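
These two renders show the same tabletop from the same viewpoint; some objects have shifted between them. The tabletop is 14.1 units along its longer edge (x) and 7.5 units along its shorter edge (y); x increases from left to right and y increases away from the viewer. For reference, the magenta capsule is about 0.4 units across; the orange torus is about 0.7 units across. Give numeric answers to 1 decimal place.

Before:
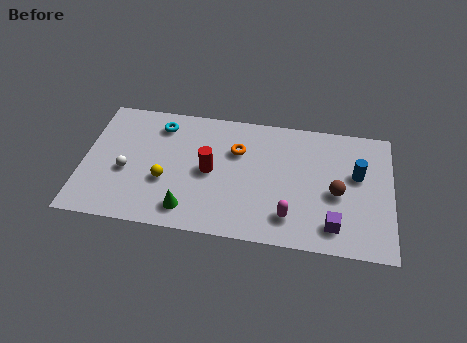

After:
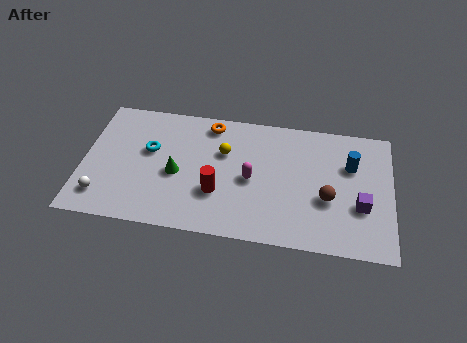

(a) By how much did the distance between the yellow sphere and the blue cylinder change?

-3.1

The distance was about 8.9 in the first image and 5.8 in the second, so they moved 3.1 units closer together.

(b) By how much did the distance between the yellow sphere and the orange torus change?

-2.2

Before: roughly 3.9 units apart; after: 1.7. That's 2.2 units closer together.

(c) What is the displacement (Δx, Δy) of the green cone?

(-0.6, 2.0)

From the two frames, the green cone sits at roughly (4.9, 1.3) before and (4.3, 3.3) after.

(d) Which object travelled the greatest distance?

the yellow sphere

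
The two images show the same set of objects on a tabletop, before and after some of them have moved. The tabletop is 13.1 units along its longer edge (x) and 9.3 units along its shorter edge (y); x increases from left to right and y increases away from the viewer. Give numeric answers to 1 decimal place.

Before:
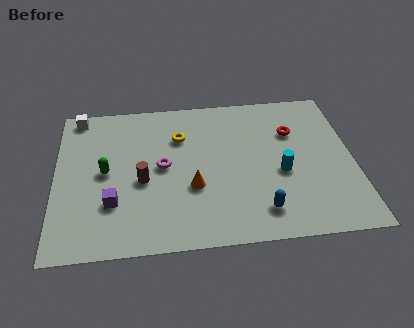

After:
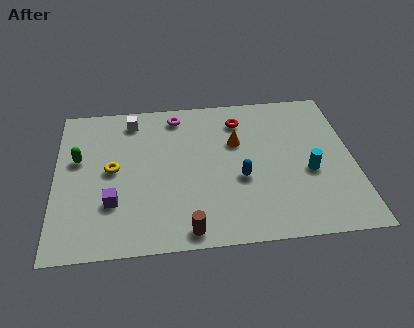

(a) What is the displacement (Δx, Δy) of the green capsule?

(-1.2, 0.9)

From the two frames, the green capsule sits at roughly (2.2, 4.7) before and (1.0, 5.6) after.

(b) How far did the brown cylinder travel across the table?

3.6

The brown cylinder was near (3.8, 4.0) before and (5.7, 0.9) after, so it travelled √(1.9² + 3.1²) ≈ 3.6 units.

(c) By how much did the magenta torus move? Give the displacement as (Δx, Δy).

(0.7, 3.2)

From the two frames, the magenta torus sits at roughly (4.7, 4.8) before and (5.4, 8.0) after.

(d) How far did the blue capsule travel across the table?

2.2

From (8.9, 1.7) to (8.1, 3.7), the blue capsule covered √(0.8² + 2.0²) ≈ 2.2 units.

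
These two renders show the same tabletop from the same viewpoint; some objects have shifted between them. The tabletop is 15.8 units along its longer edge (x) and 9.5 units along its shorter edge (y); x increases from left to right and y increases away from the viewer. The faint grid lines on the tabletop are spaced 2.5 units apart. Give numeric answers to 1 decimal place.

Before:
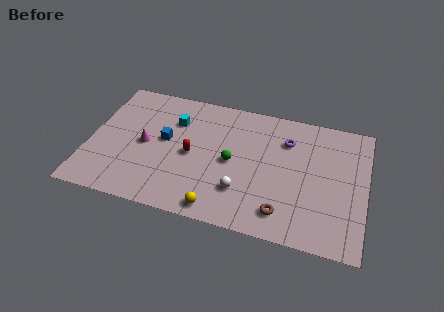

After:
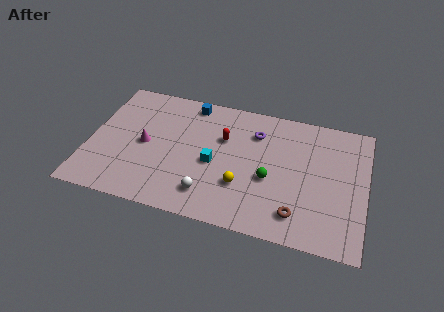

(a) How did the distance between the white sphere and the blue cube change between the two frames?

+1.4

The distance was about 5.3 in the first image and 6.7 in the second, so they moved 1.4 units further apart.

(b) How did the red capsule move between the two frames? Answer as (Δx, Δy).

(1.7, 1.7)

The red capsule started near (5.9, 4.5) and ended near (7.6, 6.2).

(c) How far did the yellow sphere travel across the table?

2.3

The yellow sphere moved from about (7.7, 1.0) to (8.9, 3.0), a distance of √(1.2² + 2.0²) ≈ 2.3.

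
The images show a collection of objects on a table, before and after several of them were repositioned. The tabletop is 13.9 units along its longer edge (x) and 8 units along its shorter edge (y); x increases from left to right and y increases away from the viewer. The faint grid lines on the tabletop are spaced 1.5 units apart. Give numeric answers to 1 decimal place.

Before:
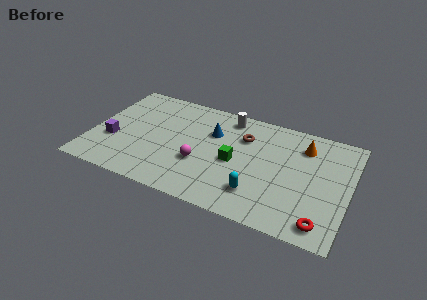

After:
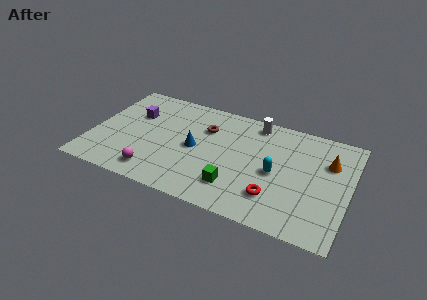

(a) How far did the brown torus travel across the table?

2.1

From (8.1, 5.7) to (6.0, 5.6), the brown torus covered √(2.1² + 0.1²) ≈ 2.1 units.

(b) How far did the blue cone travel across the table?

1.7

The blue cone moved from about (6.4, 5.4) to (5.6, 3.9), a distance of √(0.8² + 1.5²) ≈ 1.7.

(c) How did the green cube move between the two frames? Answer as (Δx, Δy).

(0.2, -1.8)

From the two frames, the green cube sits at roughly (7.8, 3.7) before and (8.0, 1.9) after.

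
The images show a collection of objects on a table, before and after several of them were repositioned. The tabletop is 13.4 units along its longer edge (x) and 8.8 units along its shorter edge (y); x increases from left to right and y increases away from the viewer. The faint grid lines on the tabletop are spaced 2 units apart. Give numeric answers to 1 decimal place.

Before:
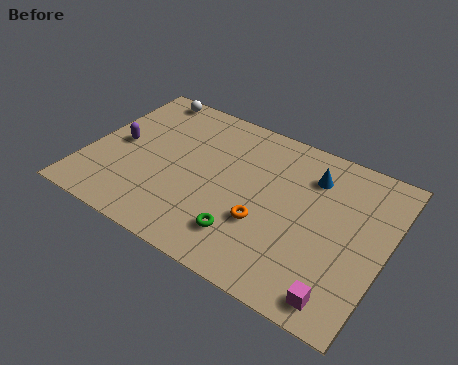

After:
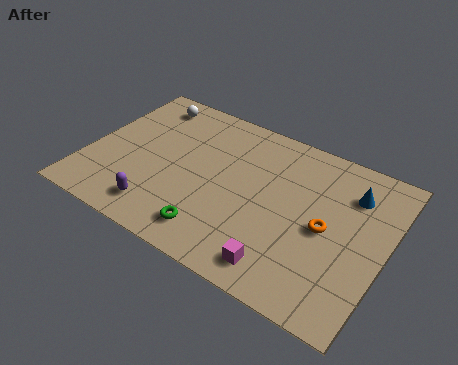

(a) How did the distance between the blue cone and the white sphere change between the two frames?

+1.5

They were about 8.1 units apart before and 9.6 after — 1.5 units further apart.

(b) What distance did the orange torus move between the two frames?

2.8

From (8.2, 3.1) to (10.8, 4.2), the orange torus covered √(2.6² + 1.1²) ≈ 2.8 units.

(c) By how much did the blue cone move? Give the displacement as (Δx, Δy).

(1.8, -0.1)

The blue cone was at about (9.8, 6.7) and moved to about (11.6, 6.6).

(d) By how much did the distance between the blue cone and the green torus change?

+2.2

Before: roughly 5.2 units apart; after: 7.4. That's 2.2 units further apart.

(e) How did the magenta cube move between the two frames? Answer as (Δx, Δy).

(-2.6, 0.2)

The magenta cube started near (11.9, 1.1) and ended near (9.3, 1.3).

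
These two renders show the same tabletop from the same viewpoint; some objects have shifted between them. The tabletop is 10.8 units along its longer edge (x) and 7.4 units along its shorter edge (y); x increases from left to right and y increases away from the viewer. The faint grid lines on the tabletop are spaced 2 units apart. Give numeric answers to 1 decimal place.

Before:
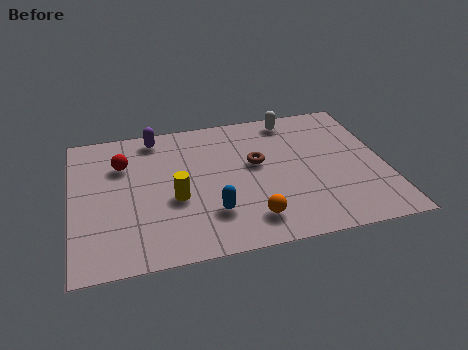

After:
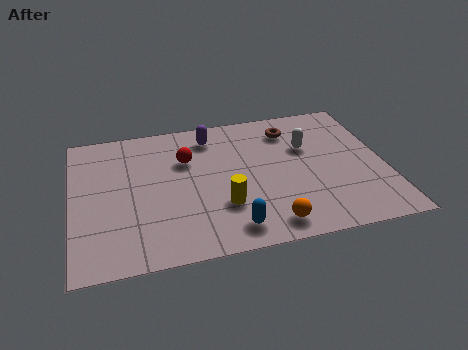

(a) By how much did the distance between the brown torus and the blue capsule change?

+2.5

They were about 2.9 units apart before and 5.4 after — 2.5 units further apart.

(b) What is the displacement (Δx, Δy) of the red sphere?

(2.2, -0.2)

The red sphere started near (1.8, 5.2) and ended near (4.0, 5.0).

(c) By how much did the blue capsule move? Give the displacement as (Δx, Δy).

(0.6, -0.9)

From the two frames, the blue capsule sits at roughly (4.7, 2.0) before and (5.3, 1.1) after.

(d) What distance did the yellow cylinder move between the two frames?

1.7

The yellow cylinder was near (3.5, 3.0) before and (5.1, 2.3) after, so it travelled √(1.6² + 0.7²) ≈ 1.7 units.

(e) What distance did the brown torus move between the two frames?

2.1

The brown torus moved from about (6.4, 4.3) to (7.7, 5.9), a distance of √(1.3² + 1.6²) ≈ 2.1.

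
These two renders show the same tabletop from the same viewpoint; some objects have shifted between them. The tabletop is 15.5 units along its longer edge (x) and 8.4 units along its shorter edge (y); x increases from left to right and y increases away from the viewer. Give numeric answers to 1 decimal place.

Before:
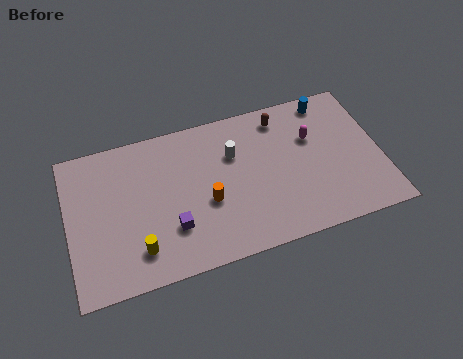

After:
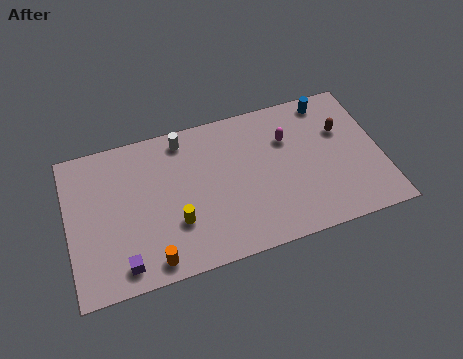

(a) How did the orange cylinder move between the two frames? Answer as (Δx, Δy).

(-2.9, -2.4)

The orange cylinder started near (6.8, 3.4) and ended near (3.9, 1.0).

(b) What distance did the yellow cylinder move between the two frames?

2.1

The yellow cylinder moved from about (3.3, 1.8) to (5.2, 2.7), a distance of √(1.9² + 0.9²) ≈ 2.1.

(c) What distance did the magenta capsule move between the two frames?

1.2

The magenta capsule was near (12.2, 5.5) before and (11.0, 5.8) after, so it travelled √(1.2² + 0.3²) ≈ 1.2 units.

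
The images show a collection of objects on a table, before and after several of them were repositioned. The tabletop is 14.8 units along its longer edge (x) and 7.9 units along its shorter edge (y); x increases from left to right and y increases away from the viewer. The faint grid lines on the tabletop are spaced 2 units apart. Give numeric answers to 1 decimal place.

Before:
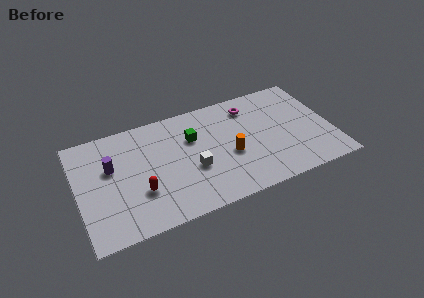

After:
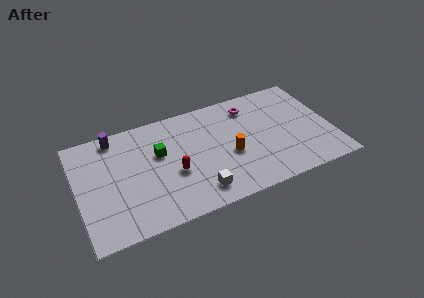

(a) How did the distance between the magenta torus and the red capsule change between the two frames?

-2.0

The distance was about 7.8 in the first image and 5.8 in the second, so they moved 2.0 units closer together.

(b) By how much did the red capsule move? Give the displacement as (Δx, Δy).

(2.0, 0.6)

From the two frames, the red capsule sits at roughly (3.5, 2.6) before and (5.5, 3.2) after.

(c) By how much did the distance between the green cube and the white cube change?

+1.8

The distance was about 2.2 in the first image and 4.0 in the second, so they moved 1.8 units further apart.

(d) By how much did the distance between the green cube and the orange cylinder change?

+1.5

Before: roughly 2.8 units apart; after: 4.3. That's 1.5 units further apart.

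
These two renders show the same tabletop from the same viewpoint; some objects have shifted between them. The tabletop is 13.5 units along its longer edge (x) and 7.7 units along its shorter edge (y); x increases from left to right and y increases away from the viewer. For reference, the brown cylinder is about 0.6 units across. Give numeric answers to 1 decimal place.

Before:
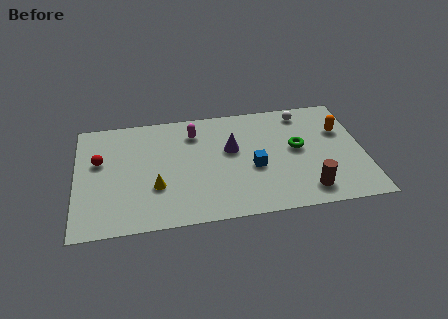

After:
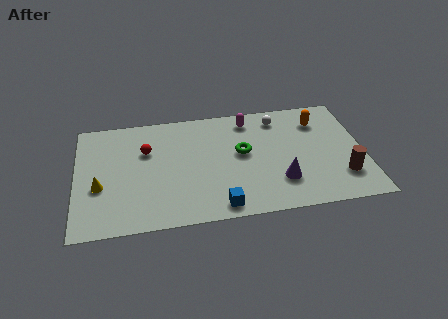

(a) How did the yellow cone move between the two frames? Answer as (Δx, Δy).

(-2.6, 0.4)

The yellow cone was at about (3.7, 2.6) and moved to about (1.1, 3.0).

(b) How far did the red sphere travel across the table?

2.2

From (1.1, 4.7) to (3.3, 5.1), the red sphere covered √(2.2² + 0.4²) ≈ 2.2 units.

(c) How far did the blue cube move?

2.9

The blue cube was near (8.3, 3.2) before and (6.6, 0.9) after, so it travelled √(1.7² + 2.3²) ≈ 2.9 units.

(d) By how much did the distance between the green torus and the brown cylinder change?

+2.2

The distance was about 2.9 in the first image and 5.1 in the second, so they moved 2.2 units further apart.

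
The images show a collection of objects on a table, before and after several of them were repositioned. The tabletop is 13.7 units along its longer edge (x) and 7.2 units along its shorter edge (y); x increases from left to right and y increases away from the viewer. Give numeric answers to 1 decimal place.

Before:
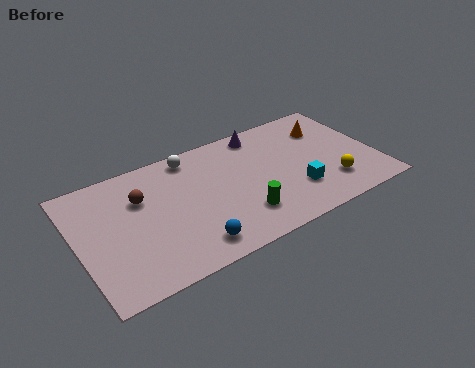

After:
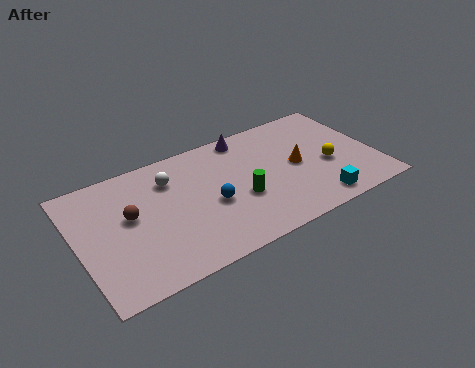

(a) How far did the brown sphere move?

1.0

The brown sphere was near (3.0, 4.9) before and (2.4, 4.1) after, so it travelled √(0.6² + 0.8²) ≈ 1.0 units.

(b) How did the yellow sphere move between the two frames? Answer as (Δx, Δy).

(0.1, 1.2)

From the two frames, the yellow sphere sits at roughly (11.4, 1.8) before and (11.5, 3.0) after.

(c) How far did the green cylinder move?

1.0

From (7.2, 1.8) to (7.3, 2.8), the green cylinder covered √(0.1² + 1.0²) ≈ 1.0 units.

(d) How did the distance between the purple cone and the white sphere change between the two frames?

+0.5

Before: roughly 3.3 units apart; after: 3.8. That's 0.5 units further apart.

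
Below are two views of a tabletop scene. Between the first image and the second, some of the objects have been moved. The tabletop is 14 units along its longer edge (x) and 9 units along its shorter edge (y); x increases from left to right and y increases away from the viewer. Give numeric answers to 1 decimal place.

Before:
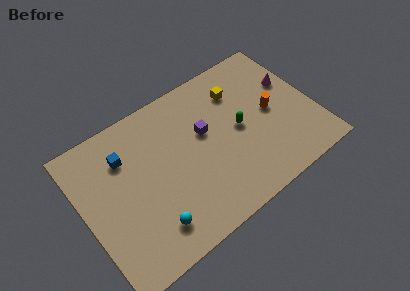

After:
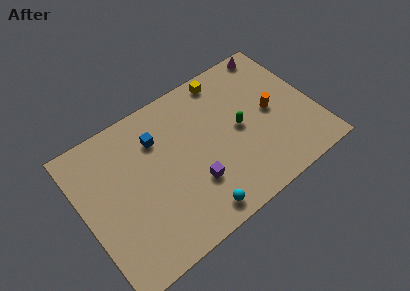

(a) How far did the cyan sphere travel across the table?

2.7

The cyan sphere moved from about (3.5, 1.8) to (6.1, 1.1), a distance of √(2.6² + 0.7²) ≈ 2.7.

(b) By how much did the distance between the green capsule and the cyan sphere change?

-1.8

They were about 6.6 units apart before and 4.8 after — 1.8 units closer together.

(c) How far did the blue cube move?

2.0

The blue cube was near (2.8, 6.6) before and (4.8, 6.6) after, so it travelled √(2.0² + 0.0²) ≈ 2.0 units.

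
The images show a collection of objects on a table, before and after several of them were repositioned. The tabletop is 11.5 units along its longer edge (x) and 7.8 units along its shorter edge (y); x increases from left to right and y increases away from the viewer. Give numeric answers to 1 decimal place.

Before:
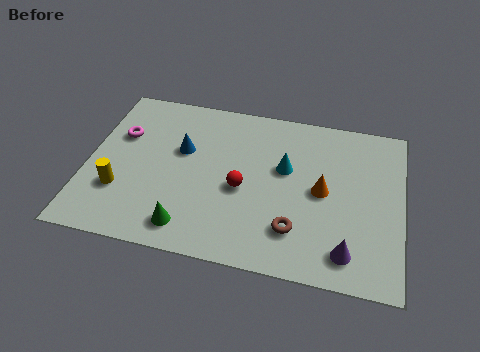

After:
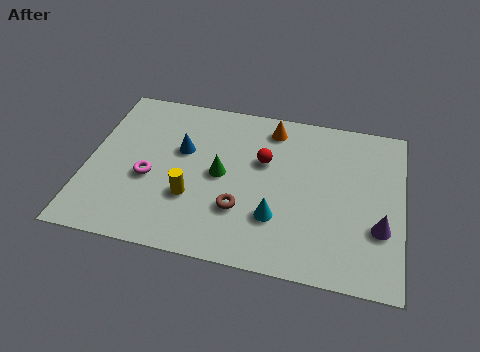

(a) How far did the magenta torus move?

2.2

From (1.1, 5.1) to (2.3, 3.2), the magenta torus covered √(1.2² + 1.9²) ≈ 2.2 units.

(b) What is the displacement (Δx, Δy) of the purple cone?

(1.1, 1.3)

The purple cone started near (9.6, 1.3) and ended near (10.7, 2.6).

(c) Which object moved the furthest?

the orange cone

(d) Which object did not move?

the blue cone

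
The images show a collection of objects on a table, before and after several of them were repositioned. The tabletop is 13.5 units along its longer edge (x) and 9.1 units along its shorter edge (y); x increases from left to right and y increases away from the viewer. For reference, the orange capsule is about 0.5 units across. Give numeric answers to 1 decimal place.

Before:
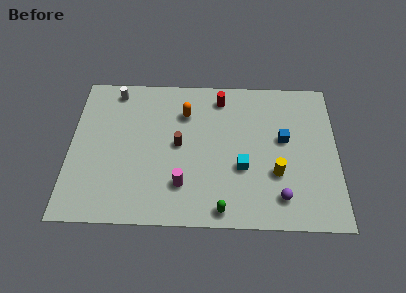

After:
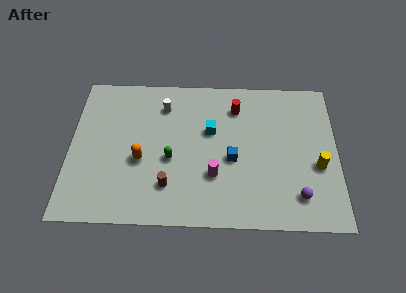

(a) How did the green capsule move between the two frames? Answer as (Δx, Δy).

(-2.6, 2.9)

The green capsule started near (7.7, 0.9) and ended near (5.1, 3.8).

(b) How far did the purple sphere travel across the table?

0.9

From (10.6, 1.7) to (11.5, 1.8), the purple sphere covered √(0.9² + 0.1²) ≈ 0.9 units.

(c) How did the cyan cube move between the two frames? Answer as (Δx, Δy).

(-1.6, 2.2)

The cyan cube started near (8.7, 3.4) and ended near (7.1, 5.6).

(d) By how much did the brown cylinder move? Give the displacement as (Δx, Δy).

(-0.5, -2.5)

The brown cylinder started near (5.5, 4.7) and ended near (5.0, 2.2).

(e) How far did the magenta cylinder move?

1.7

From (5.7, 2.3) to (7.3, 2.9), the magenta cylinder covered √(1.6² + 0.6²) ≈ 1.7 units.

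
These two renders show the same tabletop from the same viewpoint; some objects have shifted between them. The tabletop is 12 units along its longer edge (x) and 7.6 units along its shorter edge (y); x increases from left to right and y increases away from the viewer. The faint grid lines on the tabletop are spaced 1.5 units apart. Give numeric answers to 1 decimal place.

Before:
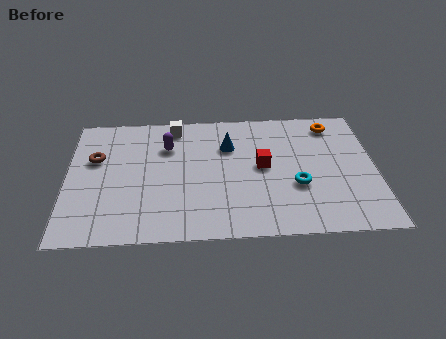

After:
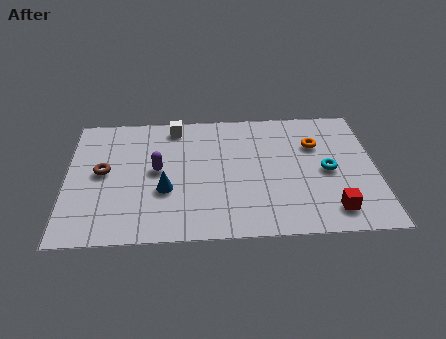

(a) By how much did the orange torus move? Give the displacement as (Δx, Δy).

(-0.7, -1.2)

The orange torus started near (10.4, 6.4) and ended near (9.7, 5.2).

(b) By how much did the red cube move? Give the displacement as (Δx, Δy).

(2.6, -2.7)

The red cube started near (7.6, 4.0) and ended near (10.2, 1.3).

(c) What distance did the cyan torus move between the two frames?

1.4

The cyan torus moved from about (8.9, 2.8) to (10.1, 3.6), a distance of √(1.2² + 0.8²) ≈ 1.4.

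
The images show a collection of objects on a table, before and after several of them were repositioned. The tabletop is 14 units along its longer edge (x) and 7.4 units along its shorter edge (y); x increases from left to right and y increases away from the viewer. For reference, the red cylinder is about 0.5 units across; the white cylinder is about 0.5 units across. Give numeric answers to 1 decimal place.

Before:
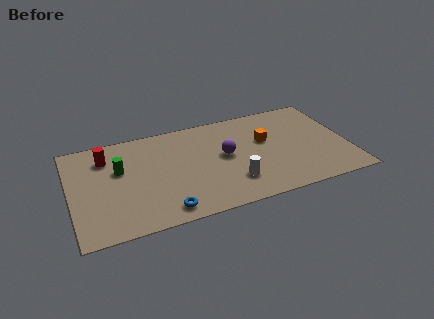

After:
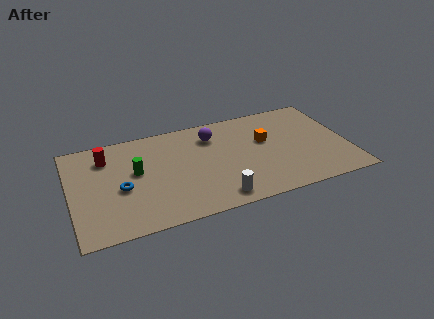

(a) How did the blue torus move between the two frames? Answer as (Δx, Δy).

(-2.0, 2.2)

The blue torus started near (4.5, 1.0) and ended near (2.5, 3.2).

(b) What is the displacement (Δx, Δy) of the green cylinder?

(0.8, -0.4)

The green cylinder started near (2.5, 4.6) and ended near (3.3, 4.2).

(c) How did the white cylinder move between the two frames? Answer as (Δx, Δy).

(-0.9, -0.9)

From the two frames, the white cylinder sits at roughly (8.0, 1.9) before and (7.1, 1.0) after.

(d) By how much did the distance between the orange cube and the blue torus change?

+1.1

They were about 6.4 units apart before and 7.5 after — 1.1 units further apart.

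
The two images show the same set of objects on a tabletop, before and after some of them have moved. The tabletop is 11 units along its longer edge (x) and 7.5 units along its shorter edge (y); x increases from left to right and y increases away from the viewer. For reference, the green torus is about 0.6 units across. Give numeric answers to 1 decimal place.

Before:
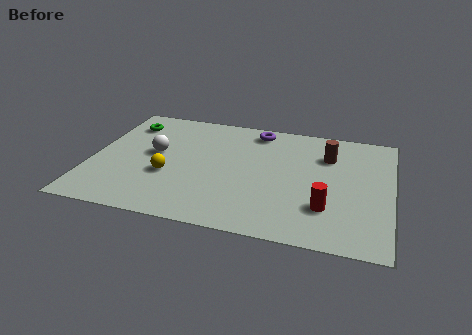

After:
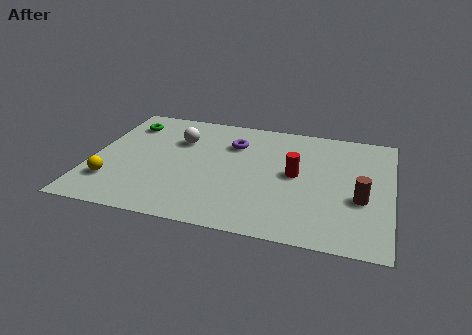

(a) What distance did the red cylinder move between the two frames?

2.2

The red cylinder was near (8.7, 2.1) before and (7.5, 3.9) after, so it travelled √(1.2² + 1.8²) ≈ 2.2 units.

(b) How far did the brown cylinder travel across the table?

2.8

The brown cylinder moved from about (8.6, 5.4) to (9.9, 2.9), a distance of √(1.3² + 2.5²) ≈ 2.8.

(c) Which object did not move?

the green torus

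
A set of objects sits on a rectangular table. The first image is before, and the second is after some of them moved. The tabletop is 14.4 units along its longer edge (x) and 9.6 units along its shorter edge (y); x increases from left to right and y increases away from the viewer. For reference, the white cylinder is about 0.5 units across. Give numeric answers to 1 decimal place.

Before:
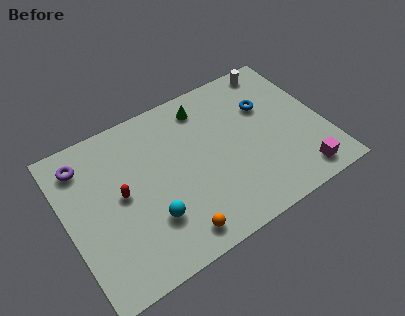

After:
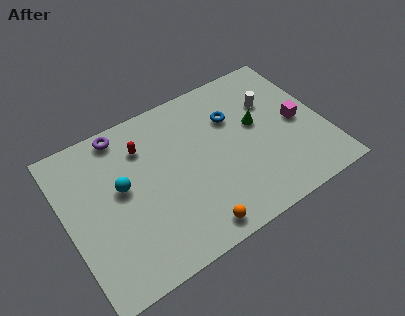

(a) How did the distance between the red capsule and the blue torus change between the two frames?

-3.6

Before: roughly 8.6 units apart; after: 5.0. That's 3.6 units closer together.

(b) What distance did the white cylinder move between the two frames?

2.2

The white cylinder moved from about (12.5, 8.6) to (11.8, 6.5), a distance of √(0.7² + 2.1²) ≈ 2.2.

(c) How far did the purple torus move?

2.4

The purple torus moved from about (1.3, 7.8) to (3.6, 8.6), a distance of √(2.3² + 0.8²) ≈ 2.4.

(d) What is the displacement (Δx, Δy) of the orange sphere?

(1.0, -0.2)

The orange sphere was at about (5.4, 1.3) and moved to about (6.4, 1.1).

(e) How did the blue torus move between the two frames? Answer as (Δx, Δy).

(-1.9, 0.2)

The blue torus started near (11.5, 6.4) and ended near (9.6, 6.6).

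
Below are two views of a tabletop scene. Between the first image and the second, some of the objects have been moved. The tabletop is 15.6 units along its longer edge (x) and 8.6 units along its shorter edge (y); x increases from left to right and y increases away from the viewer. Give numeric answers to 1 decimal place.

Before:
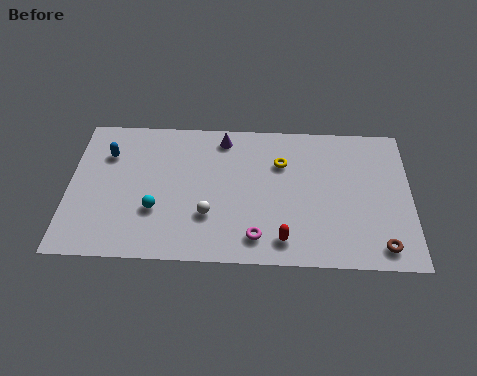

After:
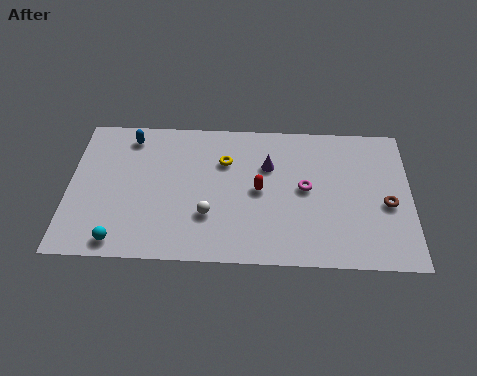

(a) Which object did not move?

the white sphere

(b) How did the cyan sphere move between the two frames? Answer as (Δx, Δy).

(-1.6, -1.9)

From the two frames, the cyan sphere sits at roughly (4.0, 2.9) before and (2.4, 1.0) after.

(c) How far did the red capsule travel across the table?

3.1

The red capsule was near (9.8, 1.4) before and (8.7, 4.3) after, so it travelled √(1.1² + 2.9²) ≈ 3.1 units.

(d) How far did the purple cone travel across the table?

2.6

The purple cone was near (7.0, 7.4) before and (9.1, 5.8) after, so it travelled √(2.1² + 1.6²) ≈ 2.6 units.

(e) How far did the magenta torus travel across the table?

3.7

The magenta torus was near (8.6, 1.5) before and (10.8, 4.5) after, so it travelled √(2.2² + 3.0²) ≈ 3.7 units.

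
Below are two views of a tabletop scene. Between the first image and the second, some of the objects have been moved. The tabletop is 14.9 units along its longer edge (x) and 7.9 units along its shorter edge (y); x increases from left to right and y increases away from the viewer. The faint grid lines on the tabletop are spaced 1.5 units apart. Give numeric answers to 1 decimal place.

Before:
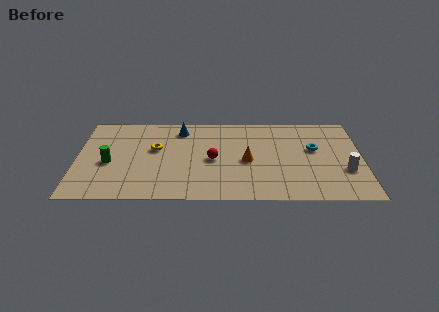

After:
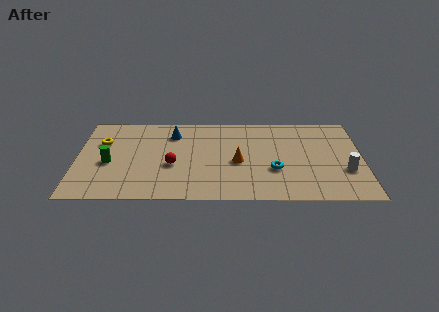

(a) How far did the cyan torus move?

2.8

From (12.4, 4.7) to (10.3, 2.8), the cyan torus covered √(2.1² + 1.9²) ≈ 2.8 units.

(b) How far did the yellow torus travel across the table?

2.9

The yellow torus moved from about (4.1, 4.7) to (1.3, 5.3), a distance of √(2.8² + 0.6²) ≈ 2.9.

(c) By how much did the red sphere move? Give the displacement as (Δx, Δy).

(-2.1, -0.5)

From the two frames, the red sphere sits at roughly (7.1, 3.7) before and (5.0, 3.2) after.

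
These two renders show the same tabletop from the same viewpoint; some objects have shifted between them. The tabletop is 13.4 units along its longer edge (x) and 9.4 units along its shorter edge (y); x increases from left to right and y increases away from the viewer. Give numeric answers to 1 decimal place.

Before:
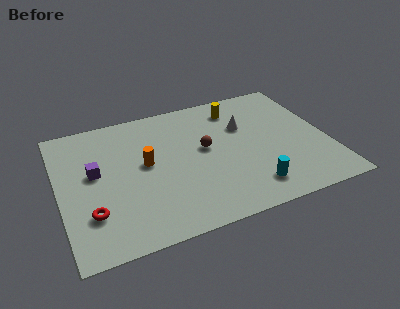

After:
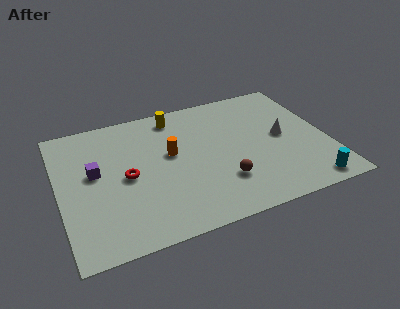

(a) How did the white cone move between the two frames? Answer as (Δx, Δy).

(1.8, -1.4)

The white cone started near (9.4, 6.2) and ended near (11.2, 4.8).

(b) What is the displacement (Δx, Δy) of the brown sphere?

(0.6, -2.6)

The brown sphere was at about (7.3, 5.2) and moved to about (7.9, 2.6).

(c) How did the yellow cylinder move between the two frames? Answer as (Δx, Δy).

(-3.1, 0.4)

From the two frames, the yellow cylinder sits at roughly (9.2, 7.7) before and (6.1, 8.1) after.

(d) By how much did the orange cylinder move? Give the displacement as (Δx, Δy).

(1.3, 0.3)

The orange cylinder was at about (4.3, 5.1) and moved to about (5.6, 5.4).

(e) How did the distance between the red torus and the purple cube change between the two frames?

-1.0

They were about 2.7 units apart before and 1.7 after — 1.0 units closer together.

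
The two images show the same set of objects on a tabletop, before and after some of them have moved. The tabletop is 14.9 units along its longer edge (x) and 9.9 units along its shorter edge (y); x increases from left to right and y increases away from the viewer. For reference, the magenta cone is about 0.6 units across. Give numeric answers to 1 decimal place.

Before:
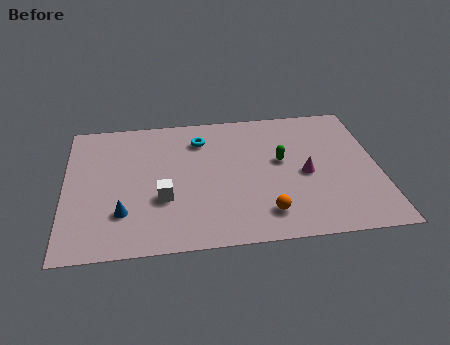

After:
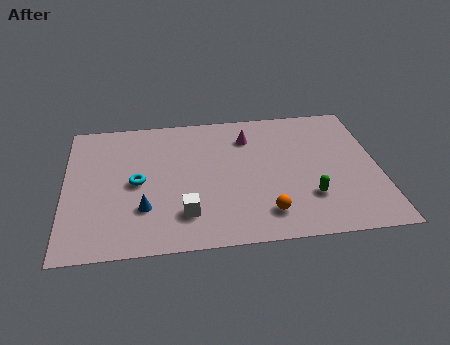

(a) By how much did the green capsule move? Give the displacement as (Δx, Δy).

(1.2, -2.8)

The green capsule started near (10.3, 5.6) and ended near (11.5, 2.8).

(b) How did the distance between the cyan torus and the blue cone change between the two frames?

-4.4

The distance was about 6.3 in the first image and 1.9 in the second, so they moved 4.4 units closer together.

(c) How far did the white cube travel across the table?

1.6

The white cube was near (4.6, 3.5) before and (5.6, 2.3) after, so it travelled √(1.0² + 1.2²) ≈ 1.6 units.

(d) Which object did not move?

the orange sphere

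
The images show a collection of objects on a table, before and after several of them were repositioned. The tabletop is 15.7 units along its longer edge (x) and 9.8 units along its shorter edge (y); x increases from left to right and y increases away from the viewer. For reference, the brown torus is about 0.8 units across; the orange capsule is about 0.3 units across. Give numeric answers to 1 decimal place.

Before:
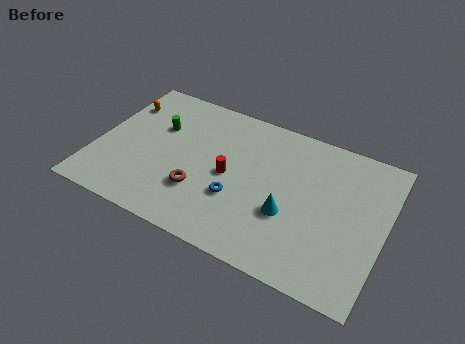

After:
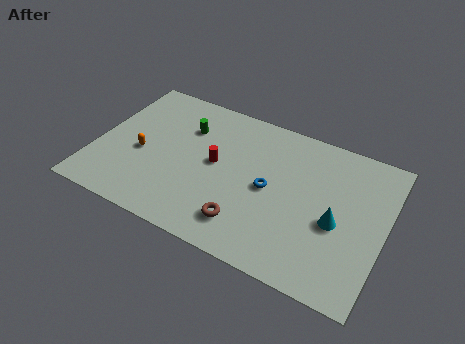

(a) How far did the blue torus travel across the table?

2.1

The blue torus moved from about (7.9, 3.4) to (9.5, 4.8), a distance of √(1.6² + 1.4²) ≈ 2.1.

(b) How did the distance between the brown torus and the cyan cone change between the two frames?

+0.3

Before: roughly 4.8 units apart; after: 5.1. That's 0.3 units further apart.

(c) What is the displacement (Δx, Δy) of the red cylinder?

(-0.8, 0.5)

From the two frames, the red cylinder sits at roughly (7.3, 4.7) before and (6.5, 5.2) after.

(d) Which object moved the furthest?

the orange capsule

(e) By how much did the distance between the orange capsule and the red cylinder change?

-2.8

Before: roughly 6.9 units apart; after: 4.1. That's 2.8 units closer together.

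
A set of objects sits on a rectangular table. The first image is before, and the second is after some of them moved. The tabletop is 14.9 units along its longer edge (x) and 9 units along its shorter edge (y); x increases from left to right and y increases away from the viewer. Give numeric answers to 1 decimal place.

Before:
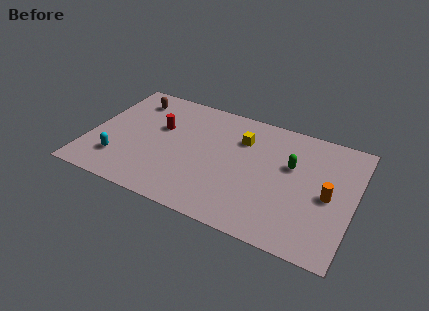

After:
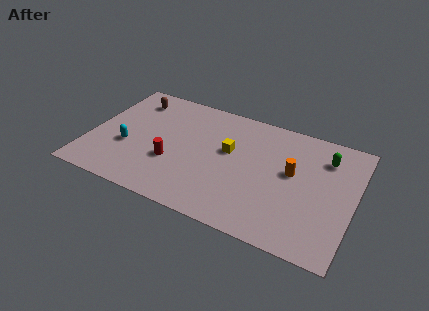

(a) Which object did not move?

the brown capsule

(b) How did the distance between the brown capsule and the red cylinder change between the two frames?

+2.5

The distance was about 2.5 in the first image and 5.0 in the second, so they moved 2.5 units further apart.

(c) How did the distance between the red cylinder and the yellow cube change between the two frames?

-1.0

The distance was about 4.7 in the first image and 3.7 in the second, so they moved 1.0 units closer together.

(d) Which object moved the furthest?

the red cylinder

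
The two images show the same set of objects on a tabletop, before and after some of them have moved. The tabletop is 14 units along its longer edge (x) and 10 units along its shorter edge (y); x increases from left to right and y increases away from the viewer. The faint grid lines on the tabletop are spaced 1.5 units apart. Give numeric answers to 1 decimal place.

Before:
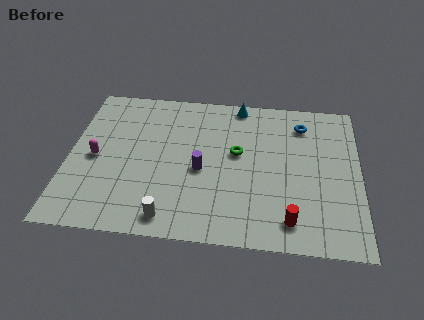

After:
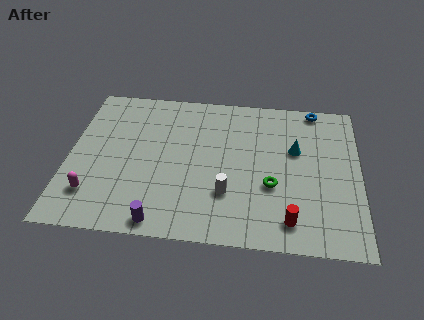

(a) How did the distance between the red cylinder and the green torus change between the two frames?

-2.6

They were about 4.9 units apart before and 2.3 after — 2.6 units closer together.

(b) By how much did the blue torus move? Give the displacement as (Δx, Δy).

(0.6, 1.2)

The blue torus started near (11.2, 8.0) and ended near (11.8, 9.2).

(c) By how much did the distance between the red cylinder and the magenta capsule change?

-0.5

The distance was about 9.9 in the first image and 9.4 in the second, so they moved 0.5 units closer together.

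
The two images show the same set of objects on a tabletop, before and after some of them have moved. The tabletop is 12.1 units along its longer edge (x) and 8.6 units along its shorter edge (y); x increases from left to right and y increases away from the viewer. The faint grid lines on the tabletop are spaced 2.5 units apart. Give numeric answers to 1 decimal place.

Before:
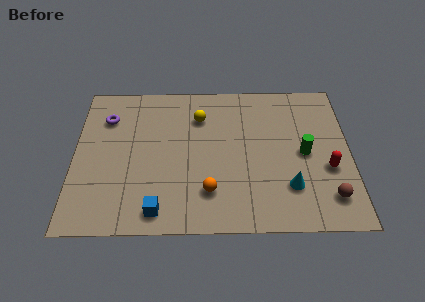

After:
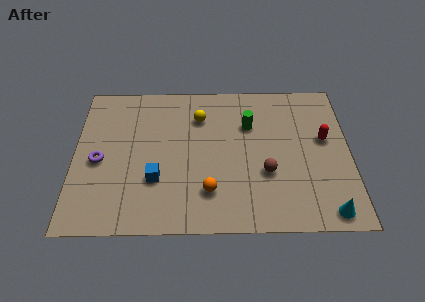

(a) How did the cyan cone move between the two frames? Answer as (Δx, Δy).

(1.6, -1.4)

From the two frames, the cyan cone sits at roughly (9.4, 2.3) before and (11.0, 0.9) after.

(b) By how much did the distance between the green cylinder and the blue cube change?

-2.0

Before: roughly 7.1 units apart; after: 5.1. That's 2.0 units closer together.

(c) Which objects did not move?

the orange sphere and the yellow sphere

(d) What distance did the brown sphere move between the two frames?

3.0

The brown sphere moved from about (11.1, 1.7) to (8.4, 3.1), a distance of √(2.7² + 1.4²) ≈ 3.0.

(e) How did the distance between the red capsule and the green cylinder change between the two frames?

+2.1

They were about 1.3 units apart before and 3.4 after — 2.1 units further apart.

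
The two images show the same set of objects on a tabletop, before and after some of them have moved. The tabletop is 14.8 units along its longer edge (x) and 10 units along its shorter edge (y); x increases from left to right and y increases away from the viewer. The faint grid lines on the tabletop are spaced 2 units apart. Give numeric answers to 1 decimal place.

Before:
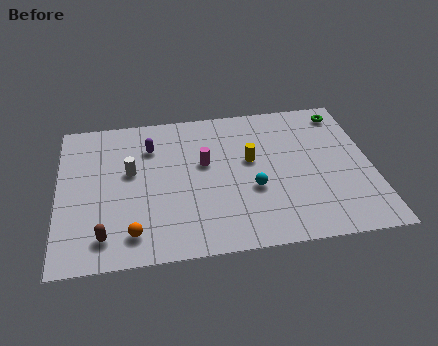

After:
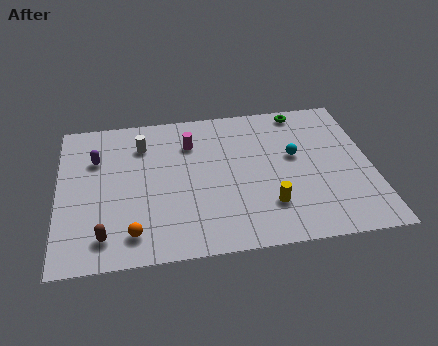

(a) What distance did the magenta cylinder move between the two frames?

1.6

The magenta cylinder was near (6.9, 5.9) before and (6.3, 7.4) after, so it travelled √(0.6² + 1.5²) ≈ 1.6 units.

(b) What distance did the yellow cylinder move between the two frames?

3.3

The yellow cylinder moved from about (9.1, 5.8) to (9.8, 2.6), a distance of √(0.7² + 3.2²) ≈ 3.3.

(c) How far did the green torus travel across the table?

2.0

The green torus was near (13.7, 8.6) before and (11.7, 9.0) after, so it travelled √(2.0² + 0.4²) ≈ 2.0 units.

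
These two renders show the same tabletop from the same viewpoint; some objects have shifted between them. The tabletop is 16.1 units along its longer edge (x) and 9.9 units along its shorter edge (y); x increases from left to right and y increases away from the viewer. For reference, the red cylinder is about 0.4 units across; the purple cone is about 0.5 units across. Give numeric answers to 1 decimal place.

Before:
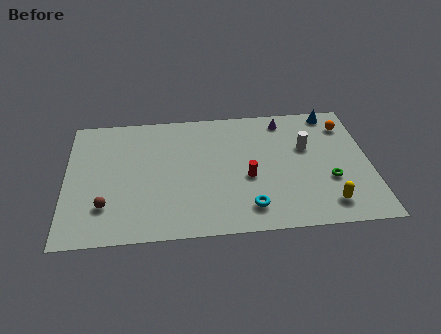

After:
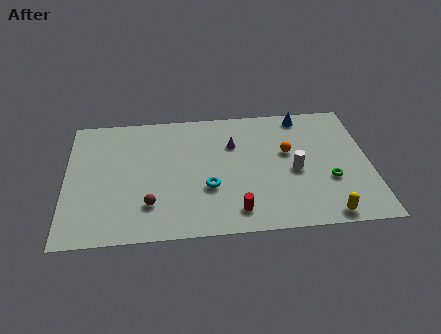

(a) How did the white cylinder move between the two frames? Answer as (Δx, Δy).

(-0.7, -1.8)

The white cylinder was at about (12.8, 6.2) and moved to about (12.1, 4.4).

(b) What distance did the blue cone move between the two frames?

1.6

From (14.3, 8.9) to (12.7, 8.8), the blue cone covered √(1.6² + 0.1²) ≈ 1.6 units.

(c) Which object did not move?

the green torus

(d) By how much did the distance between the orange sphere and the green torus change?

-1.2

The distance was about 4.4 in the first image and 3.2 in the second, so they moved 1.2 units closer together.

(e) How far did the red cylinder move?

2.6

The red cylinder moved from about (9.6, 4.1) to (8.9, 1.6), a distance of √(0.7² + 2.5²) ≈ 2.6.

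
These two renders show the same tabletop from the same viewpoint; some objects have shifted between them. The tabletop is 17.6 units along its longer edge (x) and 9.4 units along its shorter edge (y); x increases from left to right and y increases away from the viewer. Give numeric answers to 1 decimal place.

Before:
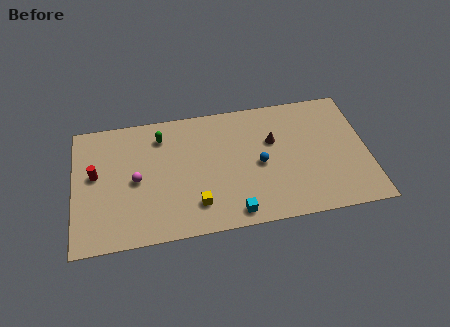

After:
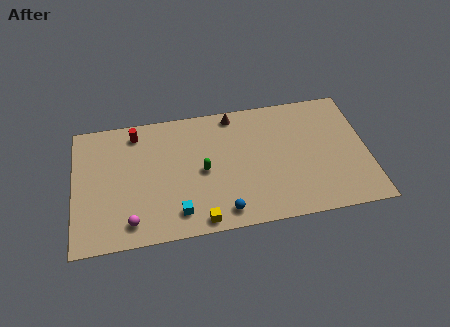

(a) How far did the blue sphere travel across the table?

3.9

The blue sphere was near (11.1, 4.4) before and (8.8, 1.3) after, so it travelled √(2.3² + 3.1²) ≈ 3.9 units.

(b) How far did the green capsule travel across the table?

3.8

The green capsule was near (5.3, 7.5) before and (7.7, 4.5) after, so it travelled √(2.4² + 3.0²) ≈ 3.8 units.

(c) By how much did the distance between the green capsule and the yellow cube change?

-2.1

Before: roughly 5.7 units apart; after: 3.6. That's 2.1 units closer together.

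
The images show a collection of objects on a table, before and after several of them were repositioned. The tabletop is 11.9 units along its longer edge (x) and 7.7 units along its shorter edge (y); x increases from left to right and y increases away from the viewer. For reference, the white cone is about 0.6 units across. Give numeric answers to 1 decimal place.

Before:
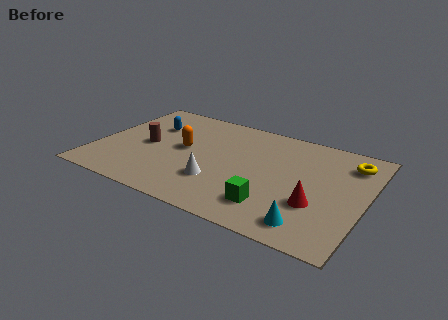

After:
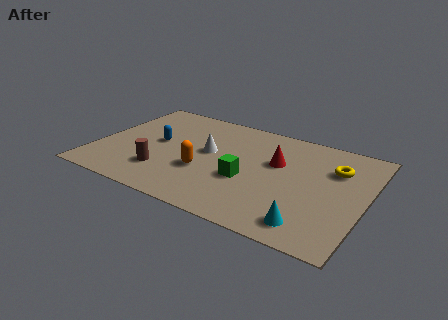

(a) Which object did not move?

the cyan cone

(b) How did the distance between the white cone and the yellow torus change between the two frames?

-1.0

Before: roughly 6.6 units apart; after: 5.6. That's 1.0 units closer together.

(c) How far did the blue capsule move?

1.3

The blue capsule moved from about (2.1, 5.3) to (2.6, 4.1), a distance of √(0.5² + 1.2²) ≈ 1.3.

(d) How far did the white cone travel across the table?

2.1

From (5.6, 2.3) to (4.9, 4.3), the white cone covered √(0.7² + 2.0²) ≈ 2.1 units.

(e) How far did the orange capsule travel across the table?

1.7

From (3.8, 4.1) to (4.9, 2.8), the orange capsule covered √(1.1² + 1.3²) ≈ 1.7 units.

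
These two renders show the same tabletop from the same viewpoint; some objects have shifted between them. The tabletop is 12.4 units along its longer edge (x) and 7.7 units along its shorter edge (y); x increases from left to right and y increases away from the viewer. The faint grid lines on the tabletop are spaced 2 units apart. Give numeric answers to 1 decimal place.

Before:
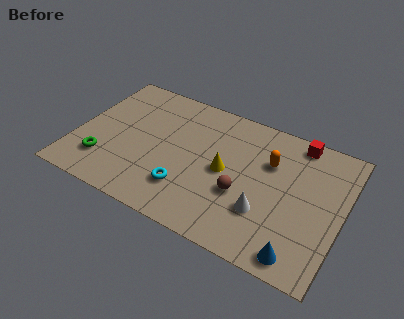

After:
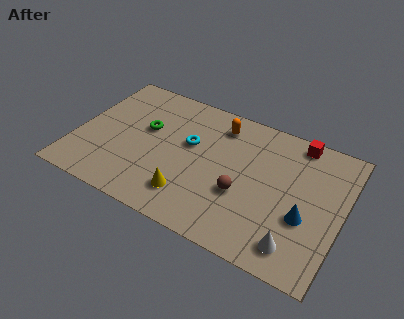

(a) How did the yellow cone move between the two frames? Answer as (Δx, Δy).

(-1.4, -2.1)

The yellow cone started near (7.0, 3.8) and ended near (5.6, 1.7).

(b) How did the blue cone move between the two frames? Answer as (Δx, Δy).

(0.0, 2.0)

The blue cone started near (10.8, 0.9) and ended near (10.8, 2.9).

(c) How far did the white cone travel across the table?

1.9

The white cone moved from about (9.0, 2.4) to (10.6, 1.3), a distance of √(1.6² + 1.1²) ≈ 1.9.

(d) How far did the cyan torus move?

2.6

From (5.4, 2.0) to (5.2, 4.6), the cyan torus covered √(0.2² + 2.6²) ≈ 2.6 units.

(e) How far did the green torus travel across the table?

3.1

From (1.5, 1.9) to (3.1, 4.6), the green torus covered √(1.6² + 2.7²) ≈ 3.1 units.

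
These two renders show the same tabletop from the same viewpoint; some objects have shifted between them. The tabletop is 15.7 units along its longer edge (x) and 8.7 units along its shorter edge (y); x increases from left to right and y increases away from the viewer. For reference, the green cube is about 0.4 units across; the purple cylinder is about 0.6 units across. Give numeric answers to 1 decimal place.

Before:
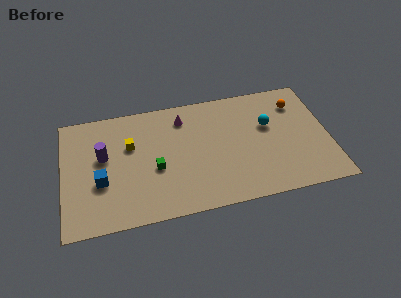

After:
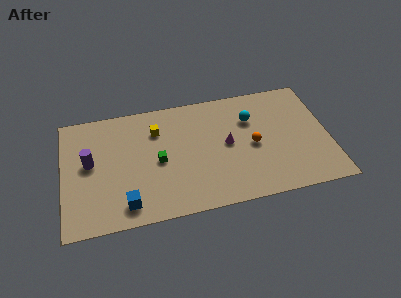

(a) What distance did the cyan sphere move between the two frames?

1.2

The cyan sphere was near (12.2, 5.4) before and (11.2, 6.1) after, so it travelled √(1.0² + 0.7²) ≈ 1.2 units.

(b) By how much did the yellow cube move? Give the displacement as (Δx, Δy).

(1.6, 0.8)

The yellow cube was at about (4.0, 5.6) and moved to about (5.6, 6.4).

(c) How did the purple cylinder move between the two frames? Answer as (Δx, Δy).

(-0.8, -0.3)

From the two frames, the purple cylinder sits at roughly (2.4, 5.1) before and (1.6, 4.8) after.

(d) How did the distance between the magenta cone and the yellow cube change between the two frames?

+1.0

The distance was about 3.5 in the first image and 4.5 in the second, so they moved 1.0 units further apart.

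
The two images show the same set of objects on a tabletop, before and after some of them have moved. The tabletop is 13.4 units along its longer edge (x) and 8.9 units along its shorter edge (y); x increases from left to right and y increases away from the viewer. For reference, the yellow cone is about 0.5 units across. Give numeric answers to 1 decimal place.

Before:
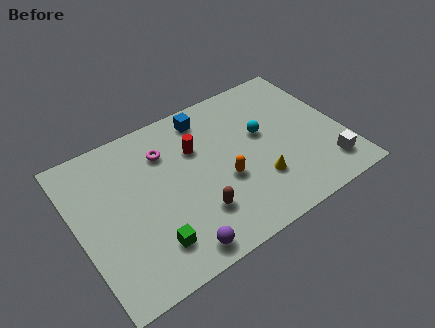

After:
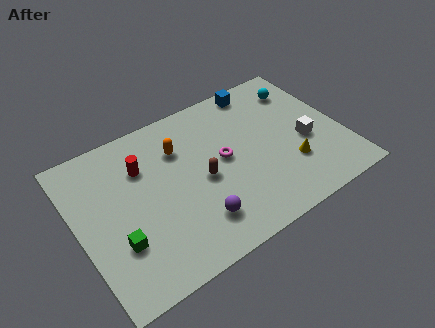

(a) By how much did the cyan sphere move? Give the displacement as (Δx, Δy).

(2.4, 1.8)

The cyan sphere started near (9.5, 5.2) and ended near (11.9, 7.0).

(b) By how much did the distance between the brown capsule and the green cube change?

+2.2

They were about 2.5 units apart before and 4.7 after — 2.2 units further apart.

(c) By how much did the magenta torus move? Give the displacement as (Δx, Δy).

(2.7, -1.9)

The magenta torus was at about (4.7, 6.6) and moved to about (7.4, 4.7).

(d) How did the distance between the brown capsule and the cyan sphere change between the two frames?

+1.6

They were about 4.8 units apart before and 6.4 after — 1.6 units further apart.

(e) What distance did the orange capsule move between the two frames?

3.4

The orange capsule moved from about (7.2, 3.5) to (5.4, 6.4), a distance of √(1.8² + 2.9²) ≈ 3.4.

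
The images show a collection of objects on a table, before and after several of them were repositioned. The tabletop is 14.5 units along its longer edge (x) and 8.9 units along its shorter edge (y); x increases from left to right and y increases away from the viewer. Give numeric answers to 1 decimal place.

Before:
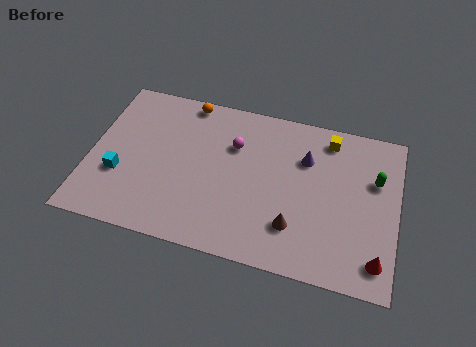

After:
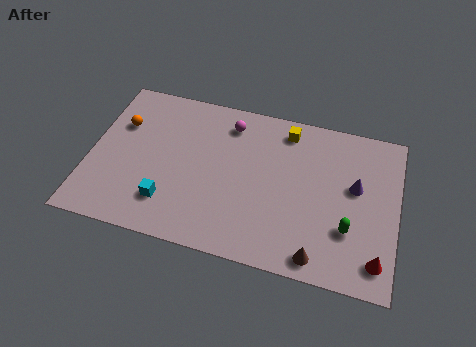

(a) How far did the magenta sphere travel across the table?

1.2

The magenta sphere moved from about (6.7, 6.1) to (6.4, 7.3), a distance of √(0.3² + 1.2²) ≈ 1.2.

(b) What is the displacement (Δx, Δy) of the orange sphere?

(-3.0, -2.1)

The orange sphere started near (4.3, 8.1) and ended near (1.3, 6.0).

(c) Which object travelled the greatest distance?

the orange sphere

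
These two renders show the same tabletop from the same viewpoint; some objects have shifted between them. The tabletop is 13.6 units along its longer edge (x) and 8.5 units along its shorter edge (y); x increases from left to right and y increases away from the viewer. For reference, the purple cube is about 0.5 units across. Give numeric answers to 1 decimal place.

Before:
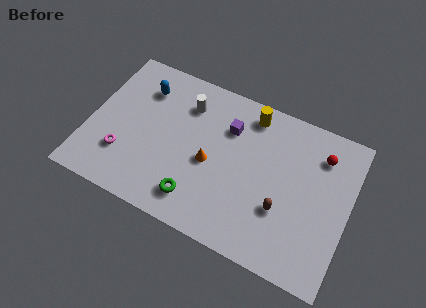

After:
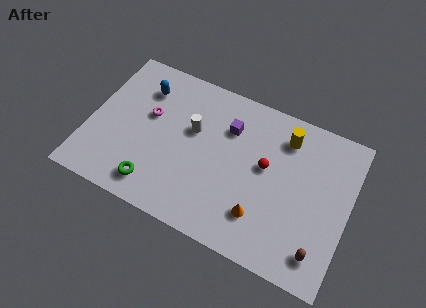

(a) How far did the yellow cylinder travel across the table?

2.0

From (8.1, 7.3) to (10.0, 6.8), the yellow cylinder covered √(1.9² + 0.5²) ≈ 2.0 units.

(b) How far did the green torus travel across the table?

2.2

The green torus moved from about (6.0, 1.6) to (3.8, 1.4), a distance of √(2.2² + 0.2²) ≈ 2.2.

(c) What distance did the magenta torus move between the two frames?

2.9

The magenta torus was near (2.0, 2.4) before and (3.0, 5.1) after, so it travelled √(1.0² + 2.7²) ≈ 2.9 units.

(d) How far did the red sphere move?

3.2

From (11.9, 6.6) to (9.2, 4.8), the red sphere covered √(2.7² + 1.8²) ≈ 3.2 units.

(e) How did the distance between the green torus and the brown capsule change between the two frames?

+4.1

Before: roughly 4.5 units apart; after: 8.6. That's 4.1 units further apart.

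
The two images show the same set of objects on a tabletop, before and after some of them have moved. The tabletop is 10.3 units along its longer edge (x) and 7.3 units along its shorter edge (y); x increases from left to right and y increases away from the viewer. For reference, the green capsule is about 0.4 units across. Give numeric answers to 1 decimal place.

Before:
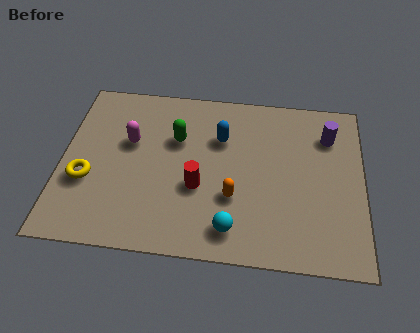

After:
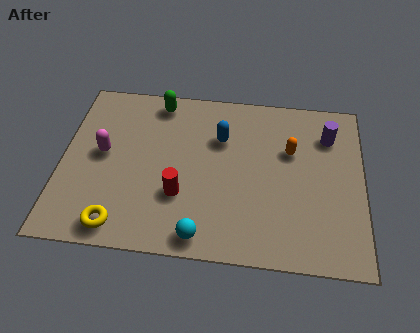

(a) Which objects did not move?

the blue capsule and the purple cylinder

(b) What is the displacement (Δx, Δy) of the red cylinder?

(-0.6, -0.4)

From the two frames, the red cylinder sits at roughly (4.7, 2.8) before and (4.1, 2.4) after.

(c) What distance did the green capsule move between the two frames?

1.7

From (3.9, 4.8) to (3.2, 6.4), the green capsule covered √(0.7² + 1.6²) ≈ 1.7 units.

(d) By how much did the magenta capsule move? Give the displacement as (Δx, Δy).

(-0.9, -0.6)

The magenta capsule was at about (2.3, 4.5) and moved to about (1.4, 3.9).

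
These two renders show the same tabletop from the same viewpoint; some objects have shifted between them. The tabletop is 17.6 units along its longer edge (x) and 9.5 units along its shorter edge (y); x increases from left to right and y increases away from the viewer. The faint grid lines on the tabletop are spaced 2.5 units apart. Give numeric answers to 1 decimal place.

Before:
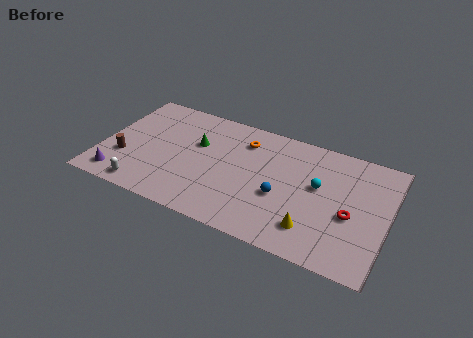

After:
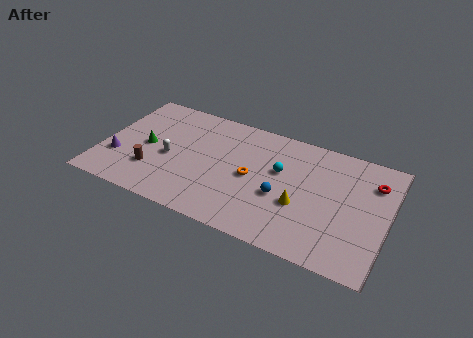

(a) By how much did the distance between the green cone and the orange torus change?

+3.5

The distance was about 3.1 in the first image and 6.6 in the second, so they moved 3.5 units further apart.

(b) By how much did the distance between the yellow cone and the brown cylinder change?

-2.7

Before: roughly 11.8 units apart; after: 9.1. That's 2.7 units closer together.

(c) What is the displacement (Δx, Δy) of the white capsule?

(1.2, 3.1)

From the two frames, the white capsule sits at roughly (3.0, 1.1) before and (4.2, 4.2) after.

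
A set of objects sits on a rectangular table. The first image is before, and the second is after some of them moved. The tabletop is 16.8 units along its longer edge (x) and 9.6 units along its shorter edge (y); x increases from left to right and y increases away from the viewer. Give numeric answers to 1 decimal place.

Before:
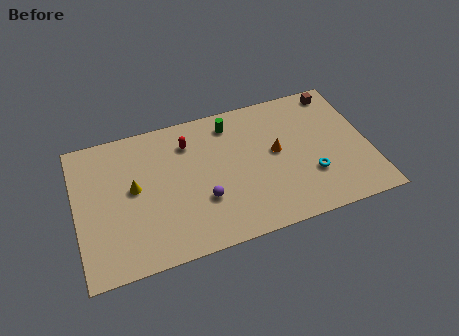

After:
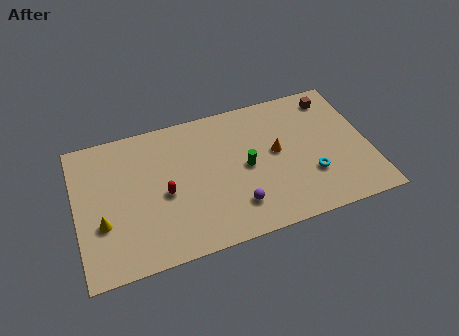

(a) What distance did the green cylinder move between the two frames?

3.4

The green cylinder moved from about (9.1, 8.0) to (9.7, 4.7), a distance of √(0.6² + 3.3²) ≈ 3.4.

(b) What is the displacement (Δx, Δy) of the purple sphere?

(1.8, -1.0)

From the two frames, the purple sphere sits at roughly (7.1, 3.2) before and (8.9, 2.2) after.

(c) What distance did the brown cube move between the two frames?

0.5

The brown cube moved from about (15.4, 8.5) to (15.1, 8.1), a distance of √(0.3² + 0.4²) ≈ 0.5.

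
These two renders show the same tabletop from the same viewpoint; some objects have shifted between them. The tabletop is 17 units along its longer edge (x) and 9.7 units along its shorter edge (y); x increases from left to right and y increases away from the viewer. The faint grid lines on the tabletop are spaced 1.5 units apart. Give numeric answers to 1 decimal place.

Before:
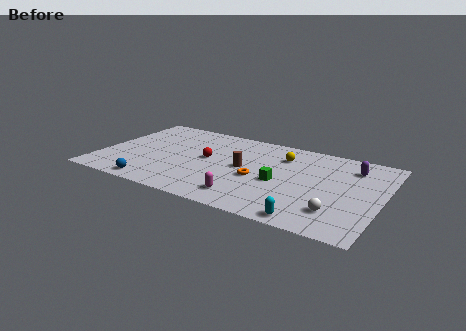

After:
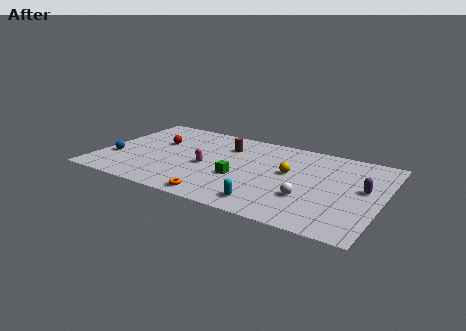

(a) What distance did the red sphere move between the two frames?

3.3

The red sphere was near (6.4, 5.2) before and (3.2, 6.1) after, so it travelled √(3.2² + 0.9²) ≈ 3.3 units.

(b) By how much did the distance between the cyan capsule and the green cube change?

-1.0

They were about 4.0 units apart before and 3.0 after — 1.0 units closer together.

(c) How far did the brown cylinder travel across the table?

2.6

The brown cylinder was near (8.7, 5.0) before and (7.3, 7.2) after, so it travelled √(1.4² + 2.2²) ≈ 2.6 units.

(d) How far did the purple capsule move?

2.4

From (15.0, 7.6) to (15.9, 5.4), the purple capsule covered √(0.9² + 2.2²) ≈ 2.4 units.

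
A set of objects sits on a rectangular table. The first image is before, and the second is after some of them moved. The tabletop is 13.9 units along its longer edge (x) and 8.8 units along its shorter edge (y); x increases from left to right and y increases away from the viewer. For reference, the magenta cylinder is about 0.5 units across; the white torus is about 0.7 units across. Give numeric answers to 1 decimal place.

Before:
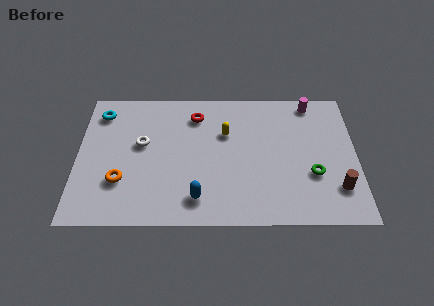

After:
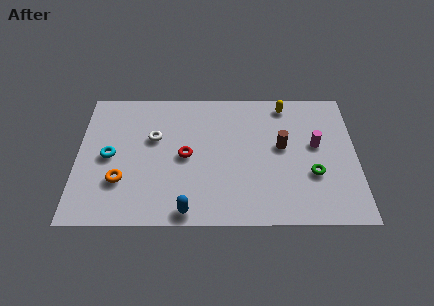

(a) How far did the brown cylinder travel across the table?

3.8

The brown cylinder was near (12.9, 2.2) before and (10.2, 4.9) after, so it travelled √(2.7² + 2.7²) ≈ 3.8 units.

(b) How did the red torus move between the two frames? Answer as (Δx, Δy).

(-0.5, -2.7)

From the two frames, the red torus sits at roughly (5.9, 7.0) before and (5.4, 4.3) after.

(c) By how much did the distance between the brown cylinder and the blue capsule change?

-0.7

The distance was about 6.9 in the first image and 6.2 in the second, so they moved 0.7 units closer together.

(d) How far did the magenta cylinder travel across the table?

2.8

The magenta cylinder was near (11.7, 7.8) before and (11.9, 5.0) after, so it travelled √(0.2² + 2.8²) ≈ 2.8 units.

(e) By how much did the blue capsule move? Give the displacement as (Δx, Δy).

(-0.5, -0.8)

The blue capsule was at about (6.0, 1.6) and moved to about (5.5, 0.8).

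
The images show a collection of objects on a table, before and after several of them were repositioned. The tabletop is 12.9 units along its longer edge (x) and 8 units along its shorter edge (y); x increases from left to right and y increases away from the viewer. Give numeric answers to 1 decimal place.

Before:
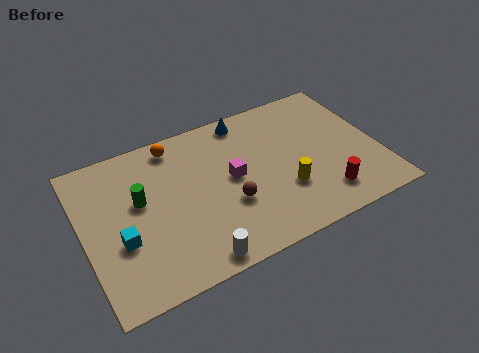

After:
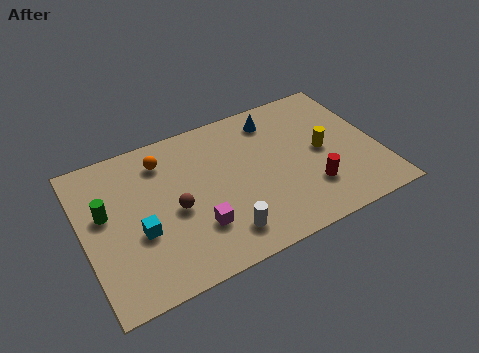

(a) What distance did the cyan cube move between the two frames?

0.8

The cyan cube was near (1.5, 3.0) before and (2.3, 3.1) after, so it travelled √(0.8² + 0.1²) ≈ 0.8 units.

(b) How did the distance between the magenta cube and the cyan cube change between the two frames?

-2.6

The distance was about 5.1 in the first image and 2.5 in the second, so they moved 2.6 units closer together.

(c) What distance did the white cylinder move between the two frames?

1.5

From (4.4, 0.8) to (5.7, 1.5), the white cylinder covered √(1.3² + 0.7²) ≈ 1.5 units.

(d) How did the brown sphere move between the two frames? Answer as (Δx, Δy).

(-2.3, 0.7)

From the two frames, the brown sphere sits at roughly (6.2, 2.9) before and (3.9, 3.6) after.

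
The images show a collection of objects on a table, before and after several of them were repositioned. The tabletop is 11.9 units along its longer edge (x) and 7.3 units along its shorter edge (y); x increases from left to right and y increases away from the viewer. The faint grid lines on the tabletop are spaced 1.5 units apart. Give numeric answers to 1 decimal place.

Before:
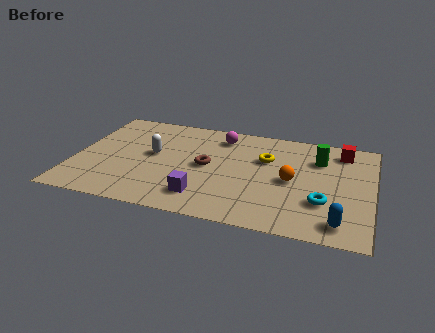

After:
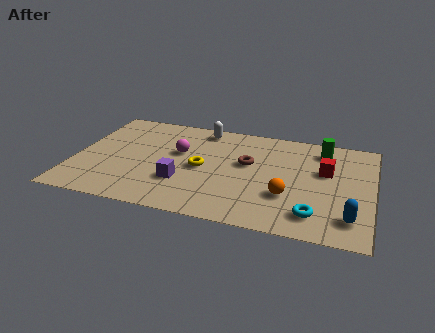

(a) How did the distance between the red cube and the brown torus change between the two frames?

-2.7

They were about 5.8 units apart before and 3.1 after — 2.7 units closer together.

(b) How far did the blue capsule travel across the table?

0.6

The blue capsule was near (10.7, 1.1) before and (11.1, 1.5) after, so it travelled √(0.4² + 0.4²) ≈ 0.6 units.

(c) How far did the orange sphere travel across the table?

1.1

From (8.7, 3.5) to (8.6, 2.4), the orange sphere covered √(0.1² + 1.1²) ≈ 1.1 units.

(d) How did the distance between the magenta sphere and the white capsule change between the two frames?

-1.1

They were about 3.3 units apart before and 2.2 after — 1.1 units closer together.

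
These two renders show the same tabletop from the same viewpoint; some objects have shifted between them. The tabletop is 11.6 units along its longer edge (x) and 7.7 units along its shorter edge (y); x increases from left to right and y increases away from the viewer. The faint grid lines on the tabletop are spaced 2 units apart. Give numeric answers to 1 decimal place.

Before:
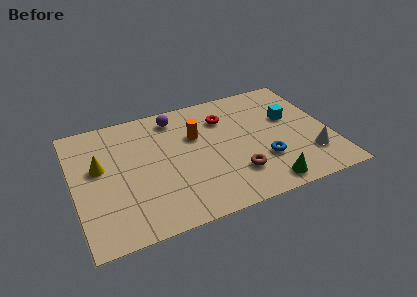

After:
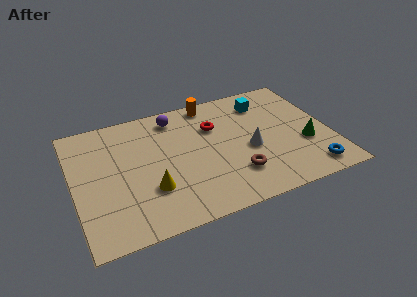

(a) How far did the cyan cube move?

1.7

From (9.9, 4.7) to (8.9, 6.1), the cyan cube covered √(1.0² + 1.4²) ≈ 1.7 units.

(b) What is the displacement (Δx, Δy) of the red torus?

(-0.5, -0.4)

From the two frames, the red torus sits at roughly (7.0, 5.7) before and (6.5, 5.3) after.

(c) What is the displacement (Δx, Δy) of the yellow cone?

(2.1, -2.1)

The yellow cone was at about (1.2, 4.5) and moved to about (3.3, 2.4).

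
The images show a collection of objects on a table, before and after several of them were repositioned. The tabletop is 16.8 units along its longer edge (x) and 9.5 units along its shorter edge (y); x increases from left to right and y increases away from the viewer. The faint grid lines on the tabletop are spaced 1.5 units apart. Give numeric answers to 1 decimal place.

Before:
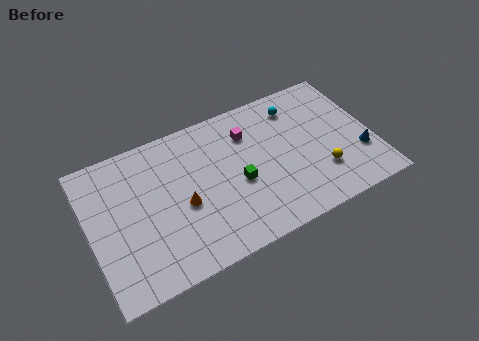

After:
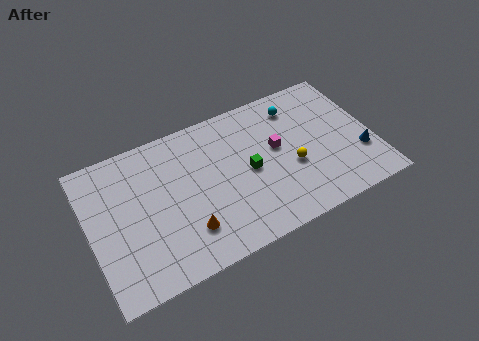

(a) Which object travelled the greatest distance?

the magenta cube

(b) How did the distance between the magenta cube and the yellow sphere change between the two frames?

-4.1

They were about 5.8 units apart before and 1.7 after — 4.1 units closer together.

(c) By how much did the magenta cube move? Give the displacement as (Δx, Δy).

(1.5, -1.7)

The magenta cube was at about (9.7, 7.1) and moved to about (11.2, 5.4).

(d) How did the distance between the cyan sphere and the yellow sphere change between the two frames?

-1.1

They were about 5.1 units apart before and 4.0 after — 1.1 units closer together.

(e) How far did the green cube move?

0.9

The green cube was near (8.7, 4.1) before and (9.4, 4.6) after, so it travelled √(0.7² + 0.5²) ≈ 0.9 units.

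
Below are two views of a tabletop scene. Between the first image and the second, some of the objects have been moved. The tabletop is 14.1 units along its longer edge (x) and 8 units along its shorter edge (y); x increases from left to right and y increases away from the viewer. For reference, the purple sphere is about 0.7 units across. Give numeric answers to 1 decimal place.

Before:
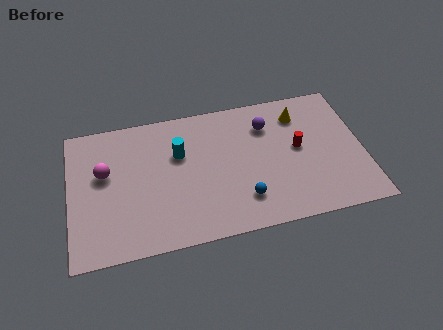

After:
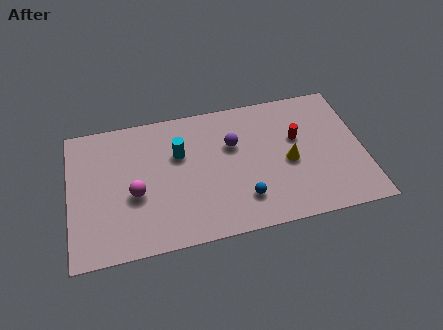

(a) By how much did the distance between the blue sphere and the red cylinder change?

+0.4

The distance was about 3.7 in the first image and 4.1 in the second, so they moved 0.4 units further apart.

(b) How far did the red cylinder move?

0.6

The red cylinder moved from about (11.0, 4.3) to (11.0, 4.9), a distance of √(0.0² + 0.6²) ≈ 0.6.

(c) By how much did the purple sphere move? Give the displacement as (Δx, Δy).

(-1.7, -0.8)

The purple sphere started near (9.6, 6.0) and ended near (7.9, 5.2).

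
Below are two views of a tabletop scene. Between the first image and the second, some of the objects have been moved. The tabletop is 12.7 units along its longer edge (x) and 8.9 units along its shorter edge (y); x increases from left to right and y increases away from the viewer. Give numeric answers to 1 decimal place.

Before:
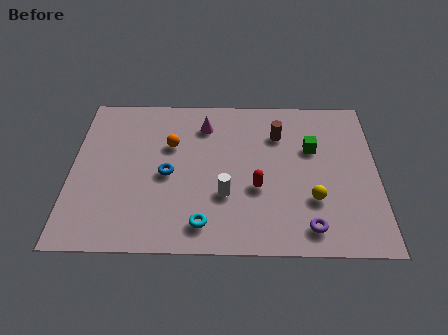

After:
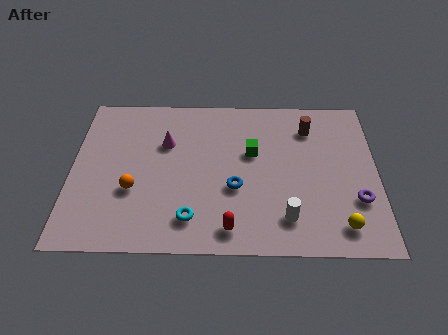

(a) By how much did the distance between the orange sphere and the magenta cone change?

+1.2

They were about 1.8 units apart before and 3.0 after — 1.2 units further apart.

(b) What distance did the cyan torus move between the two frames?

0.6

The cyan torus moved from about (5.5, 1.4) to (5.0, 1.7), a distance of √(0.5² + 0.3²) ≈ 0.6.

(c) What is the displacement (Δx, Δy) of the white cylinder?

(2.5, -1.2)

The white cylinder was at about (6.4, 3.0) and moved to about (8.9, 1.8).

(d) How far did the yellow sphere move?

1.8

From (10.0, 2.8) to (11.1, 1.4), the yellow sphere covered √(1.1² + 1.4²) ≈ 1.8 units.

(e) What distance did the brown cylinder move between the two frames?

1.4

The brown cylinder moved from about (8.6, 6.5) to (9.9, 6.9), a distance of √(1.3² + 0.4²) ≈ 1.4.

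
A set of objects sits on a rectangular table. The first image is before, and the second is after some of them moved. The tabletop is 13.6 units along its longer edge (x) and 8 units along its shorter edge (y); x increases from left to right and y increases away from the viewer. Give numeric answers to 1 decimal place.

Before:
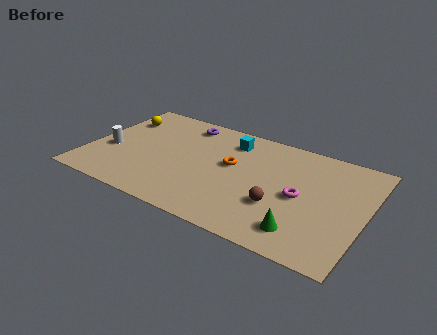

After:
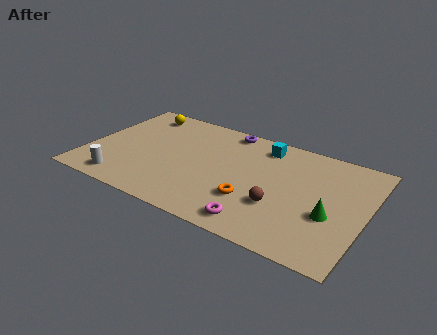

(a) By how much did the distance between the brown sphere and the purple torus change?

-1.2

The distance was about 6.7 in the first image and 5.5 in the second, so they moved 1.2 units closer together.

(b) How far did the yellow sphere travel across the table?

1.3

From (1.1, 5.9) to (2.0, 6.8), the yellow sphere covered √(0.9² + 0.9²) ≈ 1.3 units.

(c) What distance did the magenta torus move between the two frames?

3.2

From (10.5, 3.8) to (8.8, 1.1), the magenta torus covered √(1.7² + 2.7²) ≈ 3.2 units.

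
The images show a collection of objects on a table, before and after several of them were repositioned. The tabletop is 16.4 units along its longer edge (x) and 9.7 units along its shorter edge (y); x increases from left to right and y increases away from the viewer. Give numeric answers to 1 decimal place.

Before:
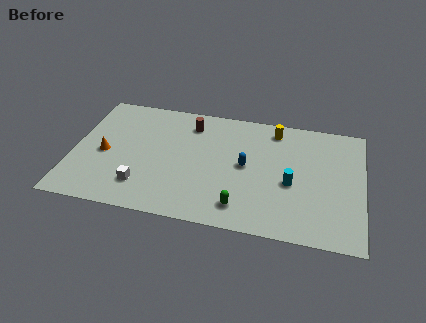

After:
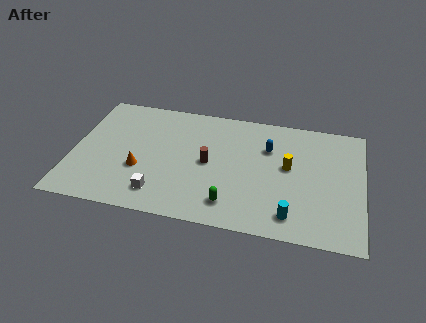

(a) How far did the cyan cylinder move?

2.5

From (12.4, 4.1) to (12.5, 1.6), the cyan cylinder covered √(0.1² + 2.5²) ≈ 2.5 units.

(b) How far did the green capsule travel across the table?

0.6

The green capsule moved from about (9.7, 1.7) to (9.1, 1.8), a distance of √(0.6² + 0.1²) ≈ 0.6.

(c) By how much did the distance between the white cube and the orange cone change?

-1.1

The distance was about 3.2 in the first image and 2.1 in the second, so they moved 1.1 units closer together.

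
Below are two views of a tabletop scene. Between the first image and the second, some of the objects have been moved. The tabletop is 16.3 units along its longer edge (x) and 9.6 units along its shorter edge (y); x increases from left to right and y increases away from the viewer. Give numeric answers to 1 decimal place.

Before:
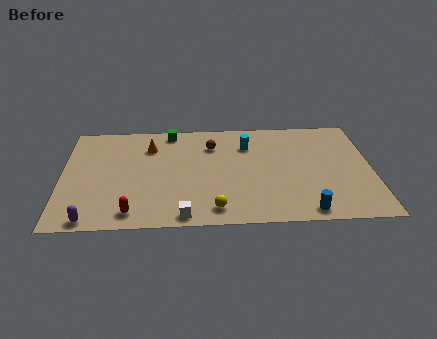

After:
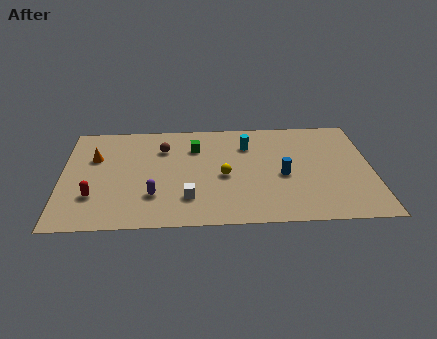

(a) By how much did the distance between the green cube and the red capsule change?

-0.8

Before: roughly 7.6 units apart; after: 6.8. That's 0.8 units closer together.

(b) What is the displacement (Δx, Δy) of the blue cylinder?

(-1.1, 3.2)

The blue cylinder was at about (12.7, 1.0) and moved to about (11.6, 4.2).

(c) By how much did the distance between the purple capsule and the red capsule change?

+0.9

They were about 2.2 units apart before and 3.1 after — 0.9 units further apart.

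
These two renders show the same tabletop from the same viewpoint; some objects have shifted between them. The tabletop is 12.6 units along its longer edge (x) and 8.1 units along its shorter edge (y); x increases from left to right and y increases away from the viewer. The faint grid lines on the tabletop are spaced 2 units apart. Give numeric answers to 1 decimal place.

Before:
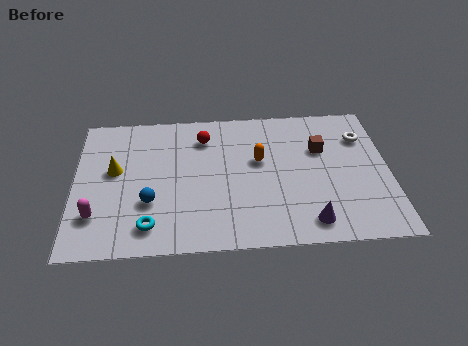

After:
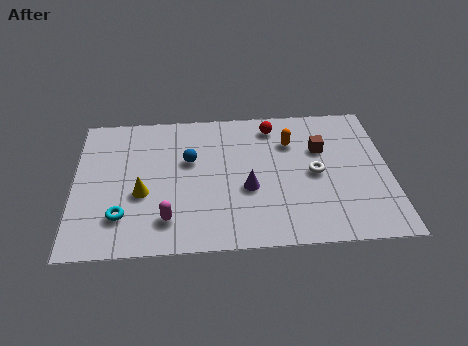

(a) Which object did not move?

the brown cube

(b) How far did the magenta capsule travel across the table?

2.8

The magenta capsule moved from about (0.9, 2.1) to (3.7, 1.7), a distance of √(2.8² + 0.4²) ≈ 2.8.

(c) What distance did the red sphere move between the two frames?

2.8

The red sphere was near (5.2, 6.3) before and (8.0, 6.8) after, so it travelled √(2.8² + 0.5²) ≈ 2.8 units.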